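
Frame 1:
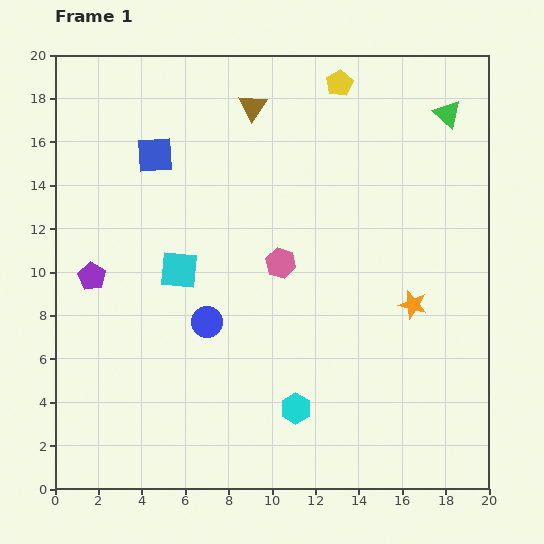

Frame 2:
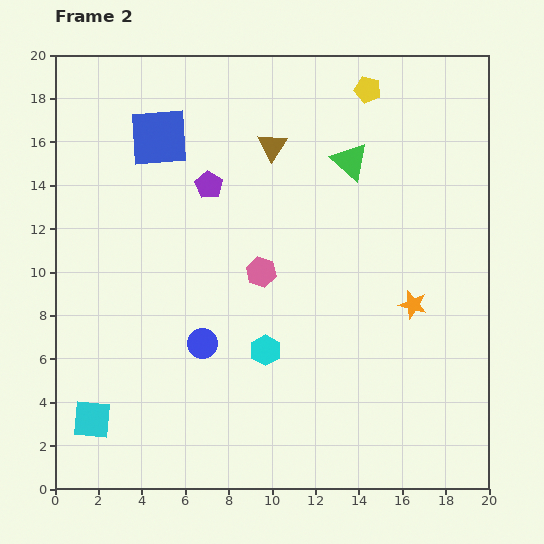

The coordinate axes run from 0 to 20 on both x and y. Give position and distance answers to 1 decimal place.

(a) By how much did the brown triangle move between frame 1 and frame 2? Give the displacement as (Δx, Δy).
(0.9, -1.8)

The brown triangle was at (9.1, 17.6) in frame 1 and (10.0, 15.8) in frame 2.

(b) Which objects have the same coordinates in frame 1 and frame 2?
the orange star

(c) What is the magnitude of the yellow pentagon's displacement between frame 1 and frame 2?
1.3

The yellow pentagon moved from (13.1, 18.7) to (14.4, 18.4), a distance of √(1.3² + 0.3²) ≈ 1.3.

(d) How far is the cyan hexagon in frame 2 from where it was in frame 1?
3.0

The cyan hexagon moved from (11.1, 3.7) to (9.7, 6.4), a distance of √(1.4² + 2.7²) ≈ 3.0.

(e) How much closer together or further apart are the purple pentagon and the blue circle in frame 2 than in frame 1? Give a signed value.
+1.6

Distance in frame 1: 5.7. Distance in frame 2: 7.3.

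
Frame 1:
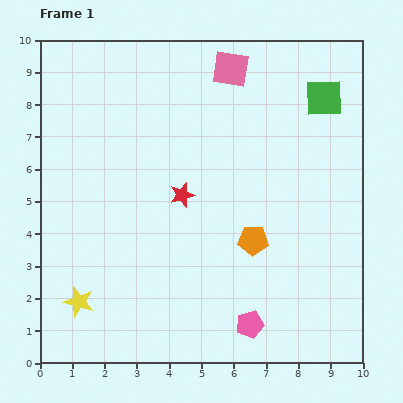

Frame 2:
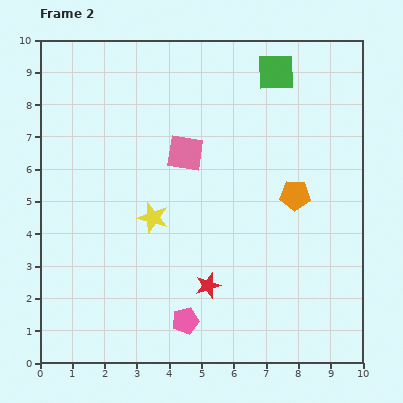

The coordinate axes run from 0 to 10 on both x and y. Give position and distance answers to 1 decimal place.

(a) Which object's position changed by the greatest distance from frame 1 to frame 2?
the yellow star

(moved 3.5; next 3.0)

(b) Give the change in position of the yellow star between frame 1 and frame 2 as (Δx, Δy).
(2.3, 2.6)

The yellow star was at (1.2, 1.9) in frame 1 and (3.5, 4.5) in frame 2.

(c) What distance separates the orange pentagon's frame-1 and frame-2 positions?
1.9

The orange pentagon moved from (6.6, 3.8) to (7.9, 5.2), a distance of √(1.3² + 1.4²) ≈ 1.9.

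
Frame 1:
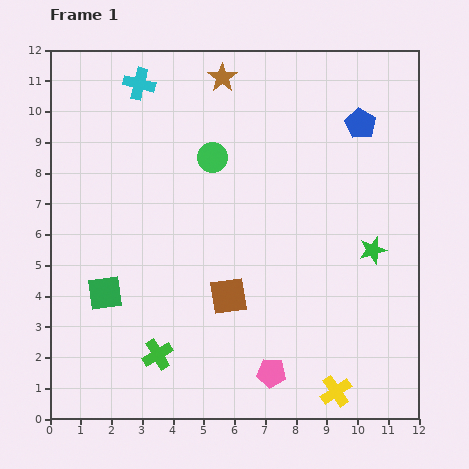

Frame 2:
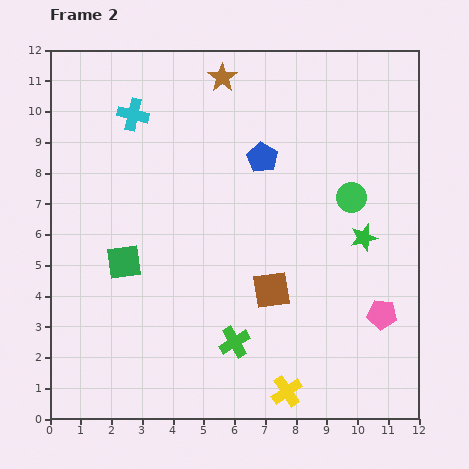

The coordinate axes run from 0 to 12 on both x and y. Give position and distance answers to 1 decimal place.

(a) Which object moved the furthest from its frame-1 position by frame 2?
the green circle

(moved 4.7; next 4.1)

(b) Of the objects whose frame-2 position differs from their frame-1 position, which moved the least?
the green star

(moved 0.5)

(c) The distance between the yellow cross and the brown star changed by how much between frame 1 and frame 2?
-0.5

Distance in frame 1: 10.9. Distance in frame 2: 10.4.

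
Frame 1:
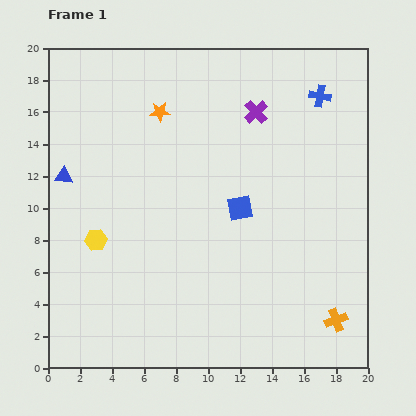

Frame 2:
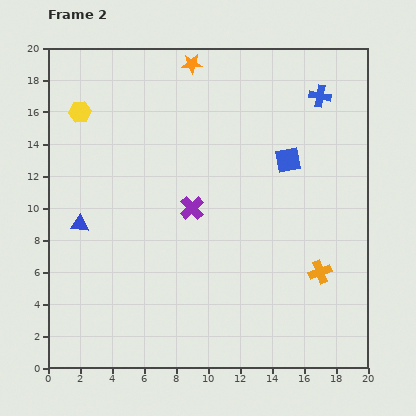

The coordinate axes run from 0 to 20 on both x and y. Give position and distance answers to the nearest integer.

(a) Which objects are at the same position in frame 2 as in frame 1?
the blue cross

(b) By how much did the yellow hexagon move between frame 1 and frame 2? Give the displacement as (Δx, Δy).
(-1, 8)

The yellow hexagon was at (3, 8) in frame 1 and (2, 16) in frame 2.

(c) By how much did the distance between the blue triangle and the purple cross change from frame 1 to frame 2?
-6

Distance in frame 1: 13. Distance in frame 2: 7.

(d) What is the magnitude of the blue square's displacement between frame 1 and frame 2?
4

The blue square moved from (12, 10) to (15, 13), a distance of √(3² + 3²) ≈ 4.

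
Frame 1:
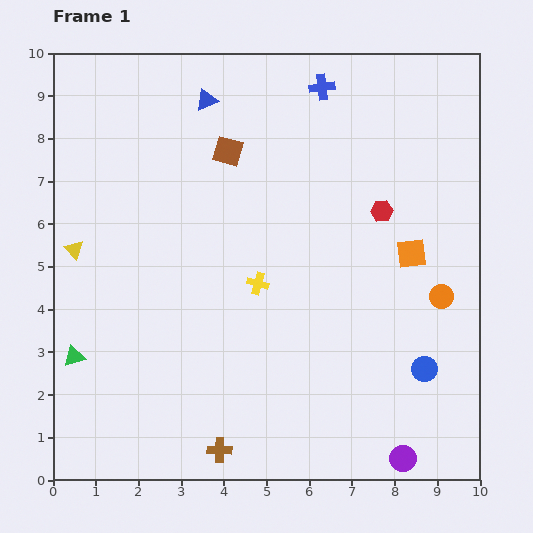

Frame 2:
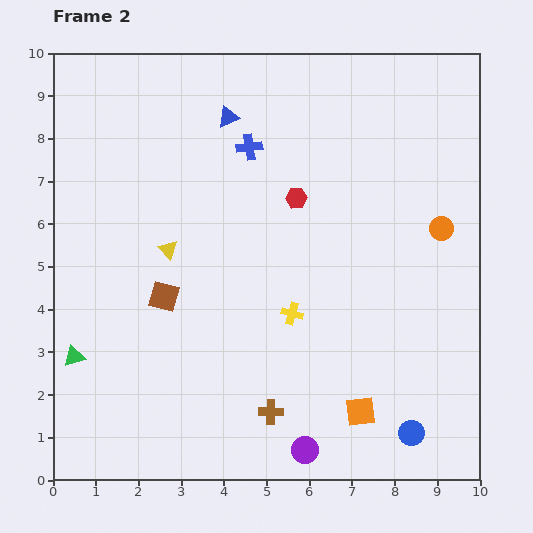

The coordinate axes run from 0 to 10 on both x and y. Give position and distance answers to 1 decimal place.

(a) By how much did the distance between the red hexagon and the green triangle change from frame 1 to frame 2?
-1.6

Distance in frame 1: 8.0. Distance in frame 2: 6.4.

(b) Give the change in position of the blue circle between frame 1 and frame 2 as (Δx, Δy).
(-0.3, -1.5)

The blue circle was at (8.7, 2.6) in frame 1 and (8.4, 1.1) in frame 2.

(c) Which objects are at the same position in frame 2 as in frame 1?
the green triangle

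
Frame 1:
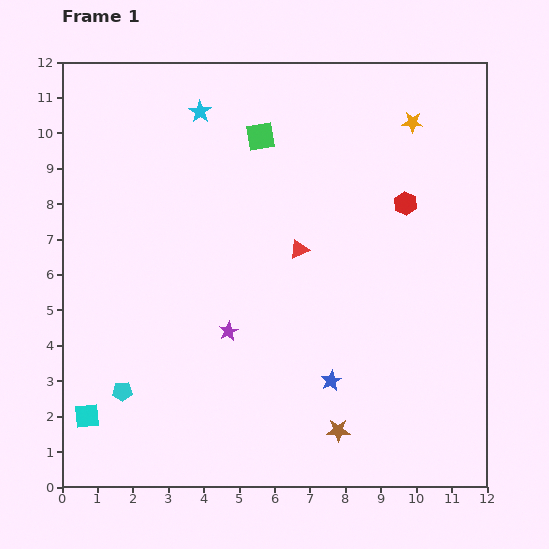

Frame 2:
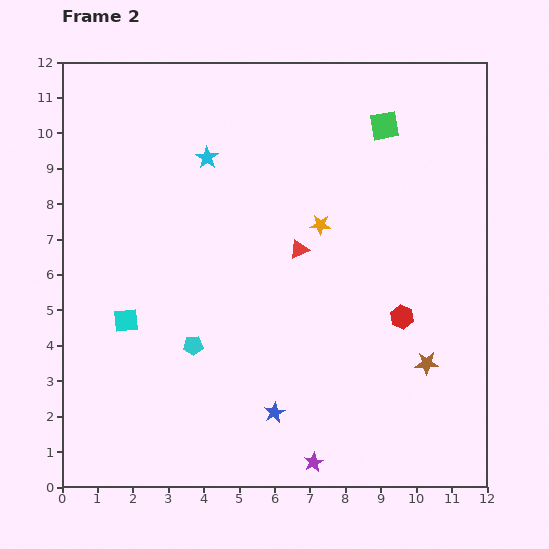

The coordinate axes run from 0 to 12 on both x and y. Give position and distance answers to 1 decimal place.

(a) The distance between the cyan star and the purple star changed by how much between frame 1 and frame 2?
+2.8

Distance in frame 1: 6.3. Distance in frame 2: 9.1.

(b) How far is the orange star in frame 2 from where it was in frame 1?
3.9

The orange star moved from (9.9, 10.3) to (7.3, 7.4), a distance of √(2.6² + 2.9²) ≈ 3.9.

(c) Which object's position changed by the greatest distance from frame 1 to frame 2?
the purple star

(moved 4.4; next 3.9)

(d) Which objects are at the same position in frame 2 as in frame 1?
the red triangle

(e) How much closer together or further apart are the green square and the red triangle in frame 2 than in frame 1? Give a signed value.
+0.8

Distance in frame 1: 3.4. Distance in frame 2: 4.2.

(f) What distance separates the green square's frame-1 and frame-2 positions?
3.5

The green square moved from (5.6, 9.9) to (9.1, 10.2), a distance of √(3.5² + 0.3²) ≈ 3.5.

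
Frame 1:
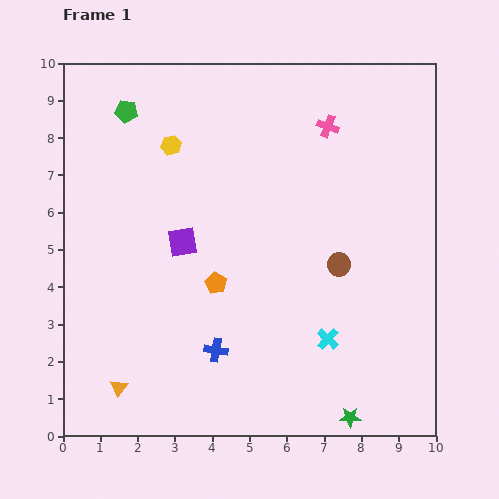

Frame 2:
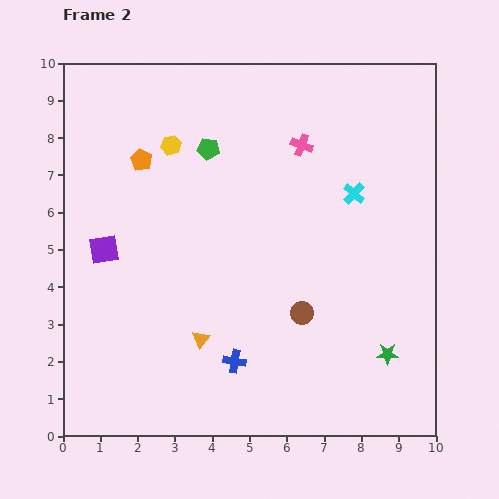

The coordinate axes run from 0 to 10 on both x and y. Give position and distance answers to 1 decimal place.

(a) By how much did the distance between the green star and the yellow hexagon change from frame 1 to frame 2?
-0.6

Distance in frame 1: 8.7. Distance in frame 2: 8.1.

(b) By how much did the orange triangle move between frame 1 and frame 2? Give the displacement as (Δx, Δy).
(2.2, 1.3)

The orange triangle was at (1.5, 1.3) in frame 1 and (3.7, 2.6) in frame 2.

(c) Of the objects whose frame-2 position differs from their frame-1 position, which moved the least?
the blue cross

(moved 0.6)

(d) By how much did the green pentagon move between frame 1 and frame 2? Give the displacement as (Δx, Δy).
(2.2, -1.0)

The green pentagon was at (1.7, 8.7) in frame 1 and (3.9, 7.7) in frame 2.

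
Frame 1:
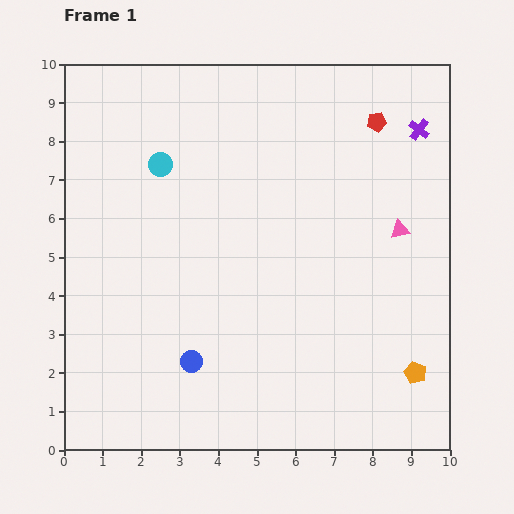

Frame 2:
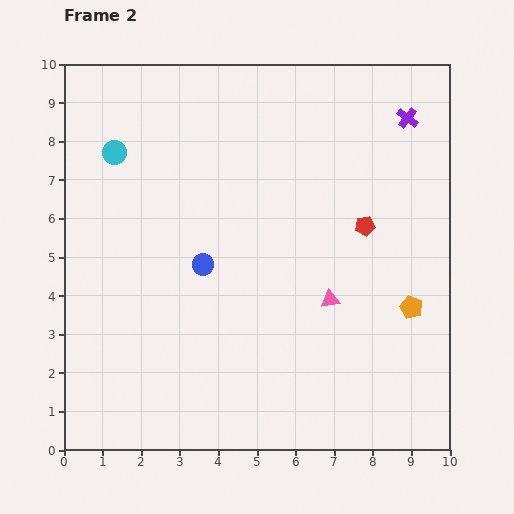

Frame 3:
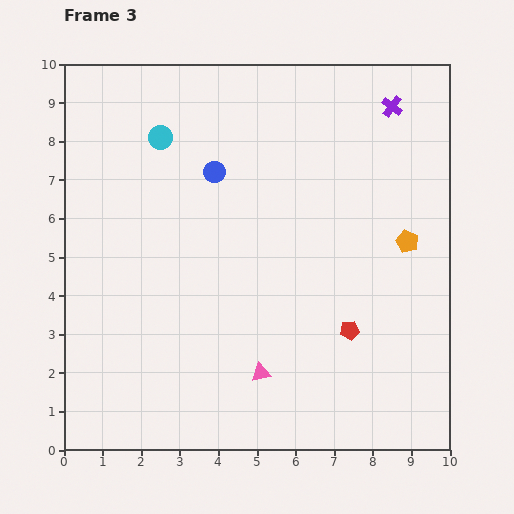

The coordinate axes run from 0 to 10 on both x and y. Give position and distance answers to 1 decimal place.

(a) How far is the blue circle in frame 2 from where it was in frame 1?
2.5

The blue circle moved from (3.3, 2.3) to (3.6, 4.8), a distance of √(0.3² + 2.5²) ≈ 2.5.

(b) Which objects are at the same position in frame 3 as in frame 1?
none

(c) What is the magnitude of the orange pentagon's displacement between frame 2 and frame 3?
1.7

The orange pentagon moved from (9.0, 3.7) to (8.9, 5.4), a distance of √(0.1² + 1.7²) ≈ 1.7.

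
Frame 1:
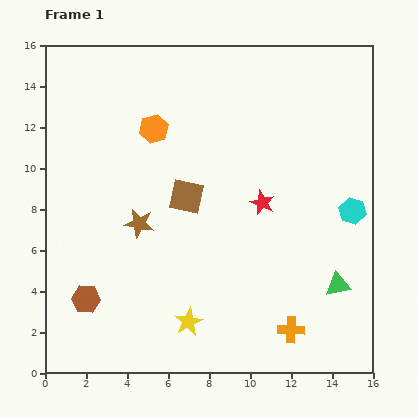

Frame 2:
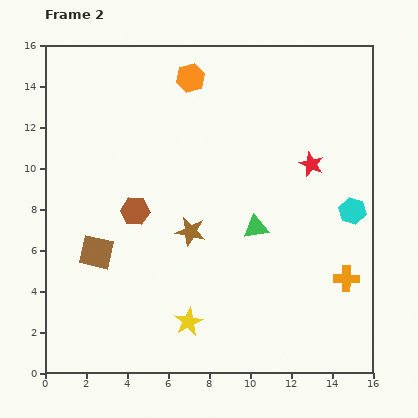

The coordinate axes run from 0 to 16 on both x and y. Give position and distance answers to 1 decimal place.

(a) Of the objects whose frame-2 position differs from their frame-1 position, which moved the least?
the brown star

(moved 2.5)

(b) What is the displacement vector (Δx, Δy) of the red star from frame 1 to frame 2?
(2.4, 1.9)

The red star was at (10.6, 8.3) in frame 1 and (13.0, 10.2) in frame 2.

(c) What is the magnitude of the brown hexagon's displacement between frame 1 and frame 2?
4.9

The brown hexagon moved from (2.0, 3.6) to (4.4, 7.9), a distance of √(2.4² + 4.3²) ≈ 4.9.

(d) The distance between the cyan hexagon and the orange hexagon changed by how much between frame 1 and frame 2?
-0.3

Distance in frame 1: 10.5. Distance in frame 2: 10.2.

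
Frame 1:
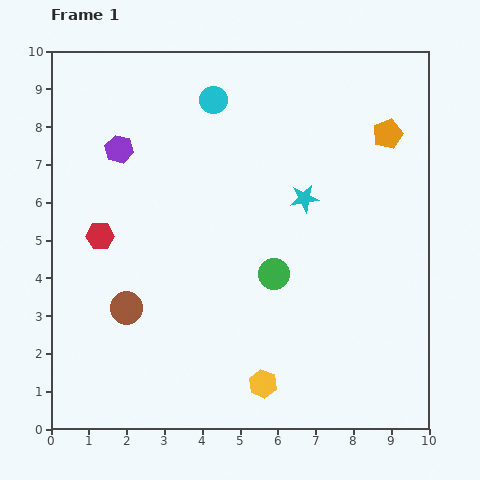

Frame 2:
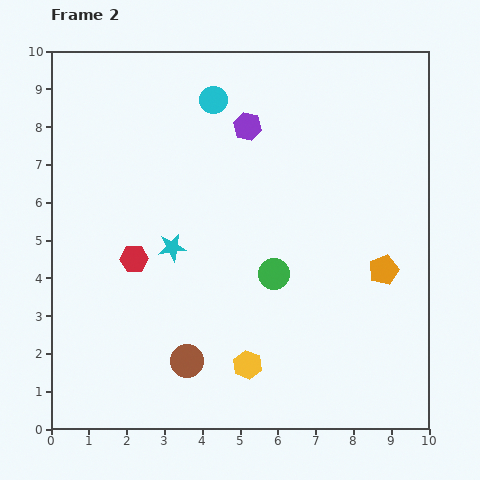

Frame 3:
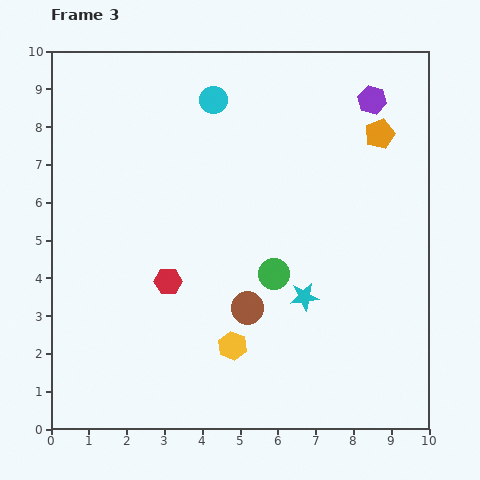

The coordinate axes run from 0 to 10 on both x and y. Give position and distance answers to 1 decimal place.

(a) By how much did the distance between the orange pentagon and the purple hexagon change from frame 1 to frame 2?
-1.9

Distance in frame 1: 7.1. Distance in frame 2: 5.2.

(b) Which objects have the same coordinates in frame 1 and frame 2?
the cyan circle, the green circle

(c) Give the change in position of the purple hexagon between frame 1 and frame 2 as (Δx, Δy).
(3.4, 0.6)

The purple hexagon was at (1.8, 7.4) in frame 1 and (5.2, 8.0) in frame 2.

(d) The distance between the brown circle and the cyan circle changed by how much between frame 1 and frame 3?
-0.4

Distance in frame 1: 6.0. Distance in frame 3: 5.6.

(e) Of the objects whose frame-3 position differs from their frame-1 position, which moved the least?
the orange pentagon

(moved 0.2)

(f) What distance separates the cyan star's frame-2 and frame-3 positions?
3.7

The cyan star moved from (3.2, 4.8) to (6.7, 3.5), a distance of √(3.5² + 1.3²) ≈ 3.7.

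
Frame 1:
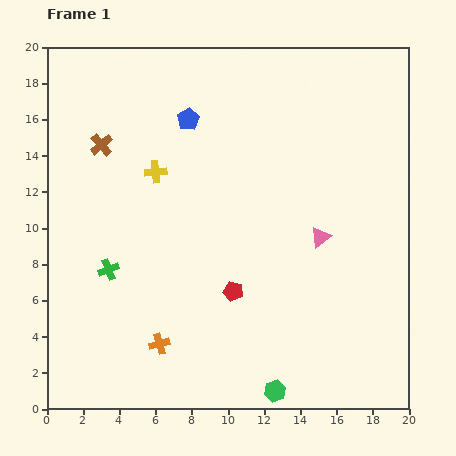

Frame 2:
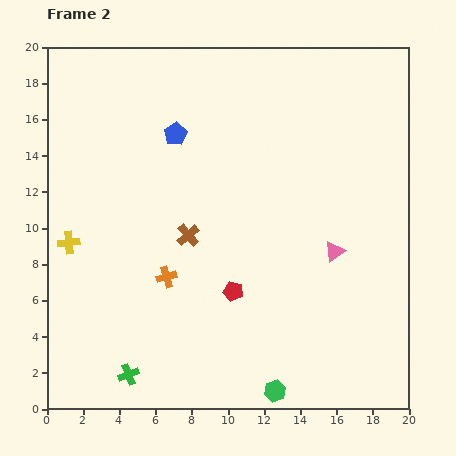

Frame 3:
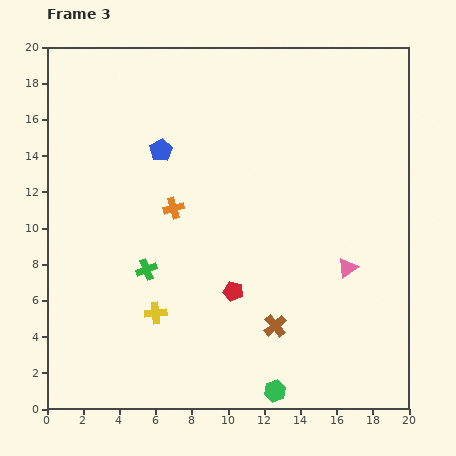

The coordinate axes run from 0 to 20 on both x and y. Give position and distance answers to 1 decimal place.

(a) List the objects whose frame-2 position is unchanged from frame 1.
the green hexagon, the red pentagon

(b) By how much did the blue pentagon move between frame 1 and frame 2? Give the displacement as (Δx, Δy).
(-0.7, -0.8)

The blue pentagon was at (7.8, 16.0) in frame 1 and (7.1, 15.2) in frame 2.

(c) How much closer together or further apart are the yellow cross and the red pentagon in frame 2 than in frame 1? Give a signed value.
+1.6

Distance in frame 1: 7.9. Distance in frame 2: 9.5.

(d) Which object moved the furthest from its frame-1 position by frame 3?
the brown cross

(moved 13.9; next 7.8)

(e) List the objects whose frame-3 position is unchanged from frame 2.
the green hexagon, the red pentagon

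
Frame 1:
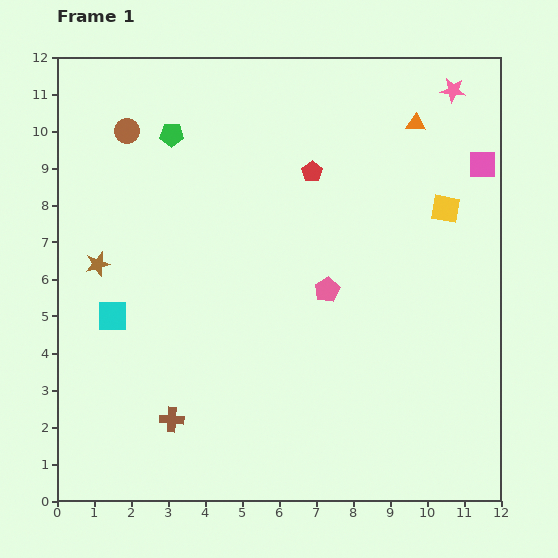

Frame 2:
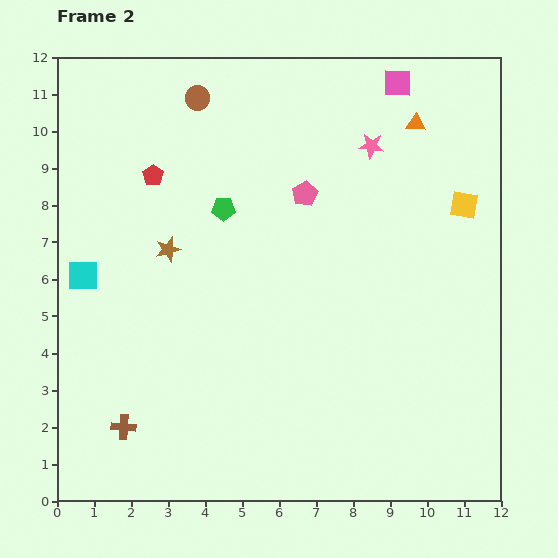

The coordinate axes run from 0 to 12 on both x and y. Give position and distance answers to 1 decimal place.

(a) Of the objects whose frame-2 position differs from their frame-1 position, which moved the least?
the yellow square

(moved 0.5)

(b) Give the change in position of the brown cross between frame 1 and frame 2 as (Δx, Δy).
(-1.3, -0.2)

The brown cross was at (3.1, 2.2) in frame 1 and (1.8, 2.0) in frame 2.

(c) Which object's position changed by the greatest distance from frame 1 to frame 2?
the red pentagon

(moved 4.3; next 3.2)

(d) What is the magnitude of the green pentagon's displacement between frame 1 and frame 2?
2.4

The green pentagon moved from (3.1, 9.9) to (4.5, 7.9), a distance of √(1.4² + 2.0²) ≈ 2.4.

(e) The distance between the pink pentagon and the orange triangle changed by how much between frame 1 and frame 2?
-1.5

Distance in frame 1: 5.1. Distance in frame 2: 3.6.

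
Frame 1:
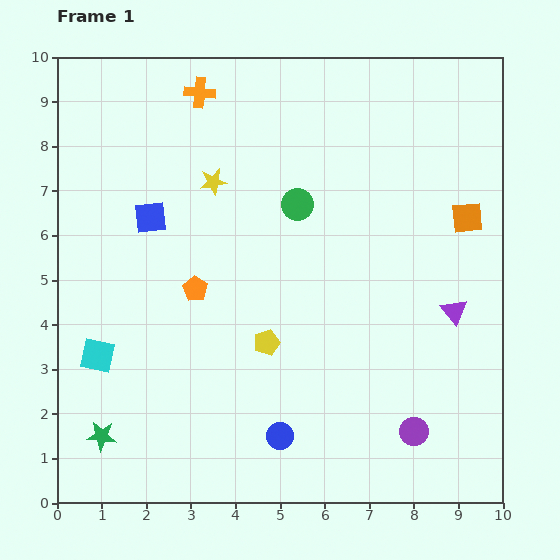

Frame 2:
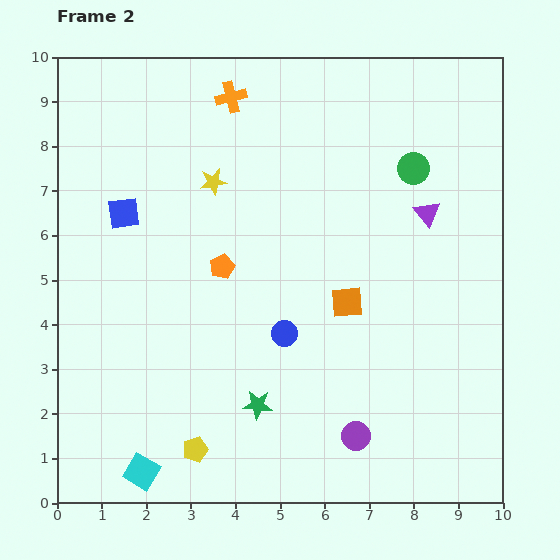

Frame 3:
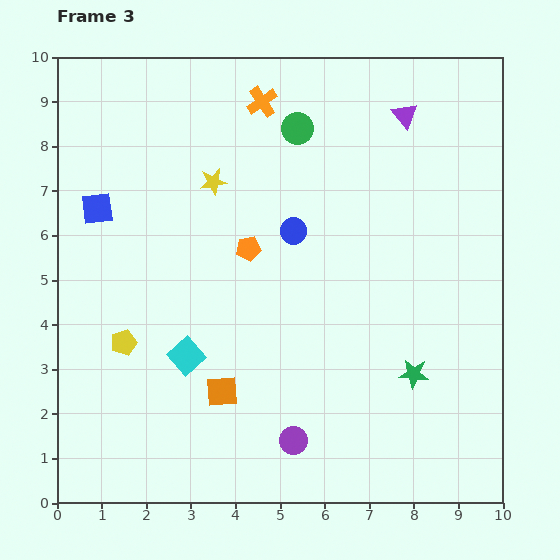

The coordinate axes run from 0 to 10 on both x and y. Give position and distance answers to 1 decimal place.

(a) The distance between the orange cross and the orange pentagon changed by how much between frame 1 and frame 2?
-0.6

Distance in frame 1: 4.4. Distance in frame 2: 3.8.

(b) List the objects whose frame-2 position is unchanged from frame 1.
the yellow star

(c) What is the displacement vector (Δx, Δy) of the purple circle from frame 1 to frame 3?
(-2.7, -0.2)

The purple circle was at (8.0, 1.6) in frame 1 and (5.3, 1.4) in frame 3.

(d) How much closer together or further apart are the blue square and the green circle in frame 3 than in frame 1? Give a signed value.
+1.5

Distance in frame 1: 3.3. Distance in frame 3: 4.8.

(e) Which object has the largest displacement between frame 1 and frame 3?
the green star

(moved 7.1; next 6.7)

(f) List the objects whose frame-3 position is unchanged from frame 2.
the yellow star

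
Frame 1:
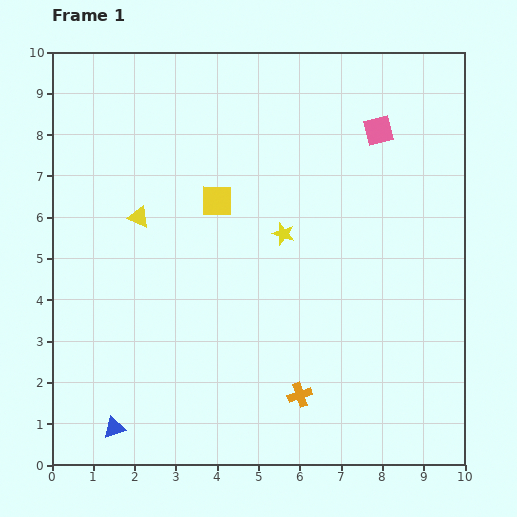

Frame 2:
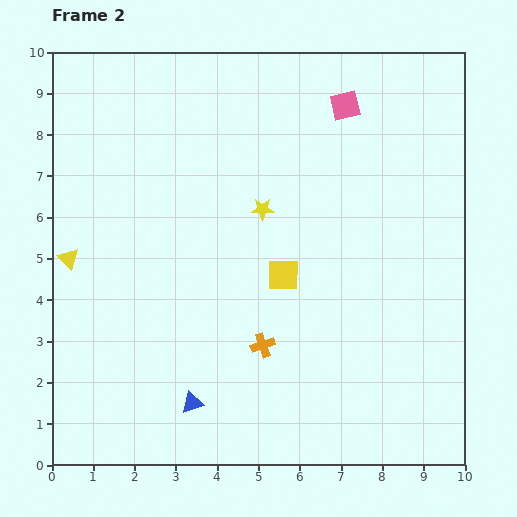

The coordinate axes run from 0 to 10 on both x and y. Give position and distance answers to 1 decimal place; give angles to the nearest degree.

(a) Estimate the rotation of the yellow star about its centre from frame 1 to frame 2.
17° counter-clockwise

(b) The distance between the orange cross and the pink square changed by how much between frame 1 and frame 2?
-0.6

Distance in frame 1: 6.7. Distance in frame 2: 6.1.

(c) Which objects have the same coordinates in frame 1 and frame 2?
none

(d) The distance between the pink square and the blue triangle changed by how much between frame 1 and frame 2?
-1.5

Distance in frame 1: 9.6. Distance in frame 2: 8.1.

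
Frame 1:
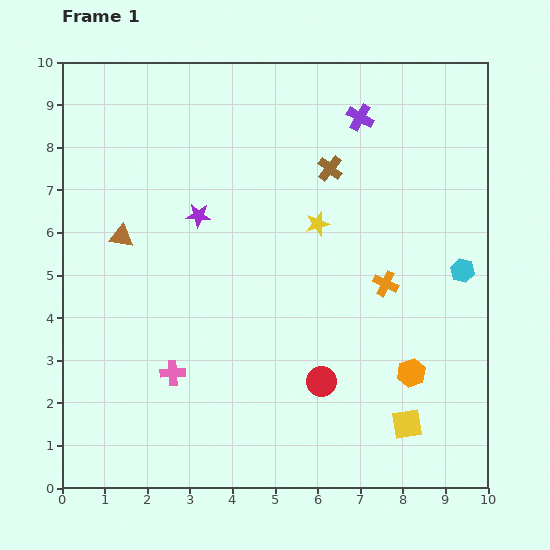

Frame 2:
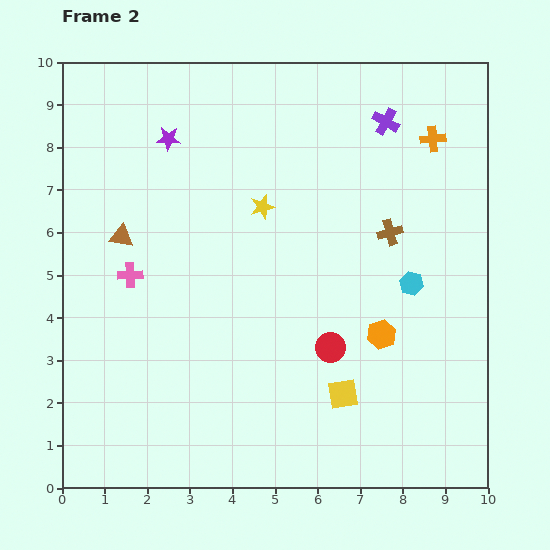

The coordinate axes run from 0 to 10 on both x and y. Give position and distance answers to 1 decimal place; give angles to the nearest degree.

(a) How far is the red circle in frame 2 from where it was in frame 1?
0.8

The red circle moved from (6.1, 2.5) to (6.3, 3.3), a distance of √(0.2² + 0.8²) ≈ 0.8.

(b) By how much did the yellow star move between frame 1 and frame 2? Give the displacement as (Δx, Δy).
(-1.3, 0.4)

The yellow star was at (6.0, 6.2) in frame 1 and (4.7, 6.6) in frame 2.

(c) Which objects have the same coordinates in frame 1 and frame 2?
the brown triangle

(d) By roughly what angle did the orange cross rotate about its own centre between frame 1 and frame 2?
31° counter-clockwise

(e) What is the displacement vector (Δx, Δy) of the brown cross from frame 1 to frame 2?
(1.4, -1.5)

The brown cross was at (6.3, 7.5) in frame 1 and (7.7, 6.0) in frame 2.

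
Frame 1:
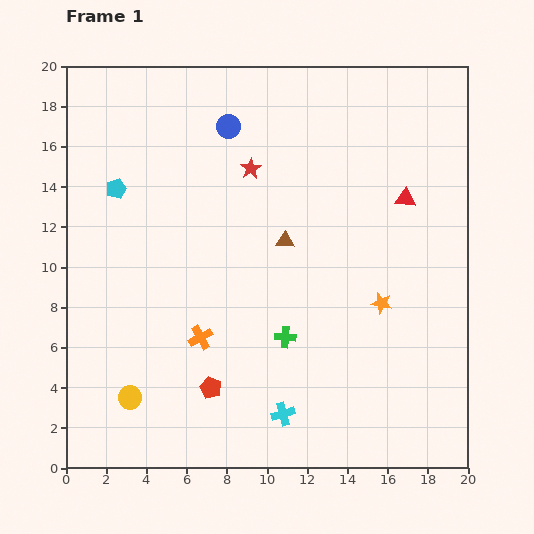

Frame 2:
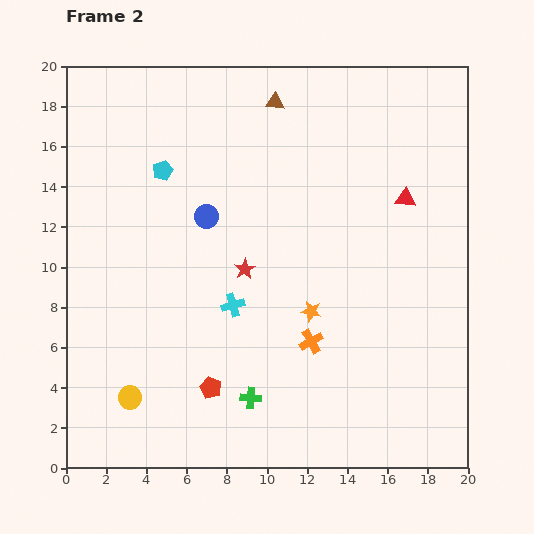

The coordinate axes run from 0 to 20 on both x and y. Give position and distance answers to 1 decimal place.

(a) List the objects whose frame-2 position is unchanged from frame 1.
the yellow circle, the red pentagon, the red triangle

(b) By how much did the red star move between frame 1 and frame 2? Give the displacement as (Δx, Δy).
(-0.3, -5.0)

The red star was at (9.2, 14.9) in frame 1 and (8.9, 9.9) in frame 2.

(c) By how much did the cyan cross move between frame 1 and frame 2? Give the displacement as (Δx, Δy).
(-2.5, 5.4)

The cyan cross was at (10.8, 2.7) in frame 1 and (8.3, 8.1) in frame 2.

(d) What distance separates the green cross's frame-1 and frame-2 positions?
3.4

The green cross moved from (10.9, 6.5) to (9.2, 3.5), a distance of √(1.7² + 3.0²) ≈ 3.4.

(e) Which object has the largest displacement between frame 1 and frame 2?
the brown triangle

(moved 6.9; next 6.0)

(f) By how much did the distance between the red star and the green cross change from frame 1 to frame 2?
-2.2

Distance in frame 1: 8.6. Distance in frame 2: 6.4.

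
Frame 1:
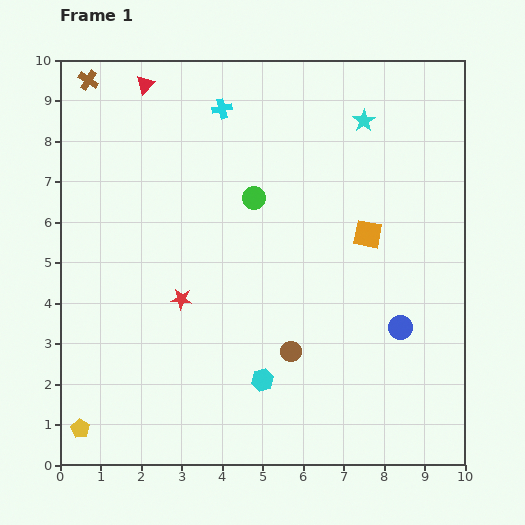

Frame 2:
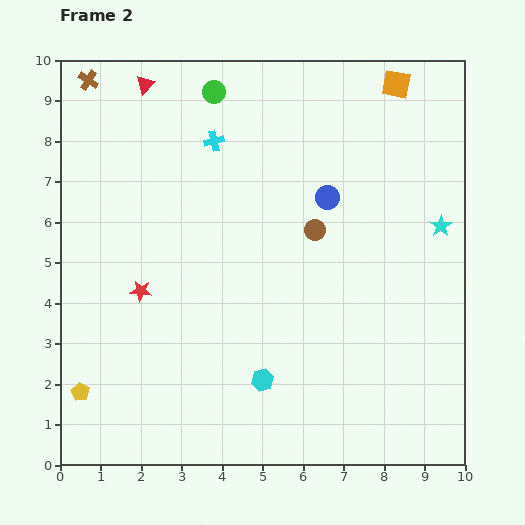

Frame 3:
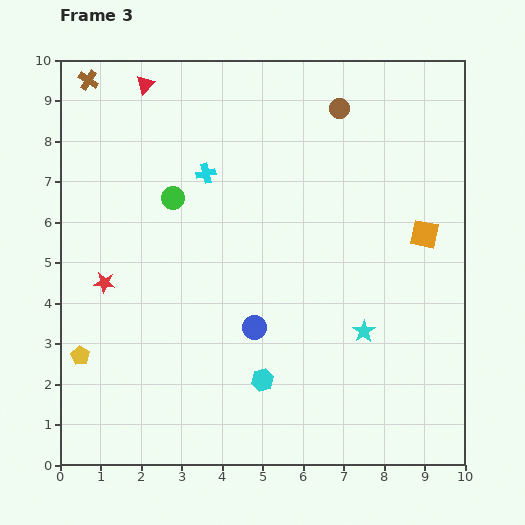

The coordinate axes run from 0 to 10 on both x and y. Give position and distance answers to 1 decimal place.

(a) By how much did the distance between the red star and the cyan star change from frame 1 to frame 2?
+1.3

Distance in frame 1: 6.3. Distance in frame 2: 7.6.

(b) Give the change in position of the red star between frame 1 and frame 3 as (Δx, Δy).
(-1.9, 0.4)

The red star was at (3.0, 4.1) in frame 1 and (1.1, 4.5) in frame 3.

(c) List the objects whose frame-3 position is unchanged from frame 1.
the brown cross, the red triangle, the cyan hexagon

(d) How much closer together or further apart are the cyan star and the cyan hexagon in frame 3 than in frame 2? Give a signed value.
-3.0

Distance in frame 2: 5.8. Distance in frame 3: 2.8.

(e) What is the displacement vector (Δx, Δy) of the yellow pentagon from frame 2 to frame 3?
(0.0, 0.9)

The yellow pentagon was at (0.5, 1.8) in frame 2 and (0.5, 2.7) in frame 3.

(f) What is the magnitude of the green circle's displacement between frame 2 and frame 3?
2.8

The green circle moved from (3.8, 9.2) to (2.8, 6.6), a distance of √(1.0² + 2.6²) ≈ 2.8.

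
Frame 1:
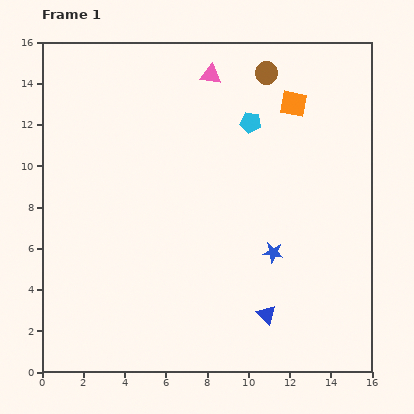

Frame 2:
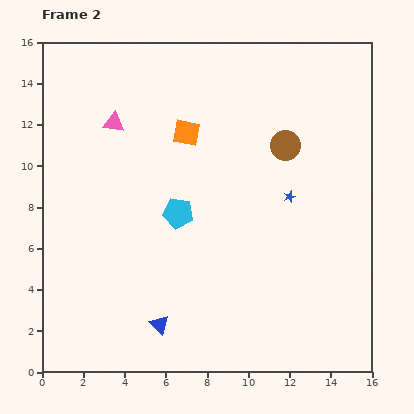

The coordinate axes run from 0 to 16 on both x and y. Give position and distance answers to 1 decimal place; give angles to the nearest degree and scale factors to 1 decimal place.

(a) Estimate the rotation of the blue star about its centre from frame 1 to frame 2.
25° counter-clockwise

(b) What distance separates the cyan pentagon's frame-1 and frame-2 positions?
5.6

The cyan pentagon moved from (10.1, 12.1) to (6.6, 7.7), a distance of √(3.5² + 4.4²) ≈ 5.6.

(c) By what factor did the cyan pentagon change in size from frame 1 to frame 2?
1.4×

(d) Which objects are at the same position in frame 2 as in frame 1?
none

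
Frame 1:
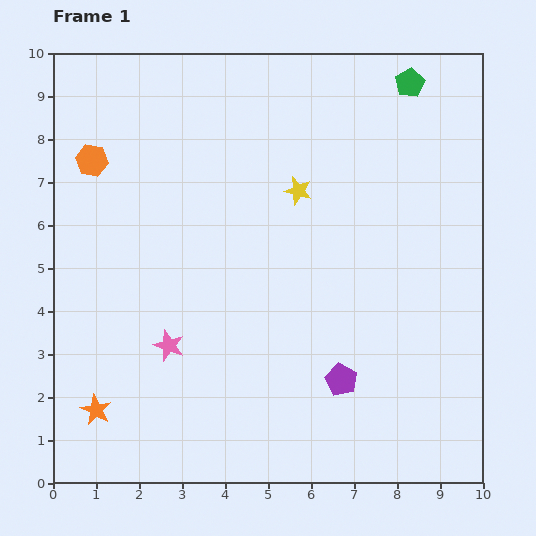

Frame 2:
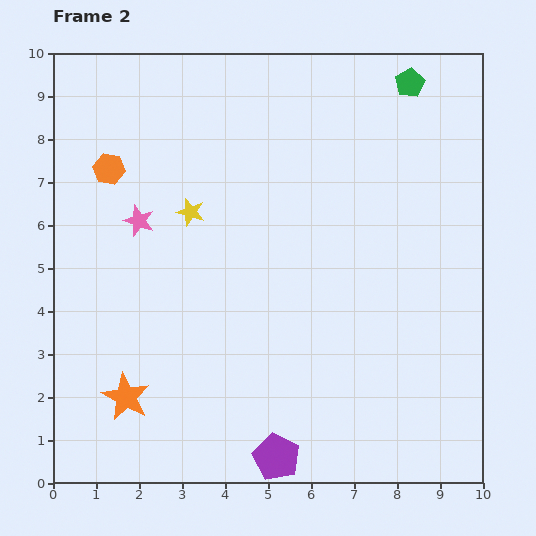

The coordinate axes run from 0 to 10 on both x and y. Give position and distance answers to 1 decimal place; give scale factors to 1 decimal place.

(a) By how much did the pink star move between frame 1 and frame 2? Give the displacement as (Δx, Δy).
(-0.7, 2.9)

The pink star was at (2.7, 3.2) in frame 1 and (2.0, 6.1) in frame 2.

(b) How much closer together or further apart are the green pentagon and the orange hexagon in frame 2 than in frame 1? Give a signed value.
-0.3

Distance in frame 1: 7.6. Distance in frame 2: 7.3.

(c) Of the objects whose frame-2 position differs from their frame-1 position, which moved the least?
the orange hexagon

(moved 0.4)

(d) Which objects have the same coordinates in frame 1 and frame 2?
the green pentagon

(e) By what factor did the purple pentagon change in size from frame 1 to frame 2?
1.5×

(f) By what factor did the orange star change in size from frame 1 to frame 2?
1.6×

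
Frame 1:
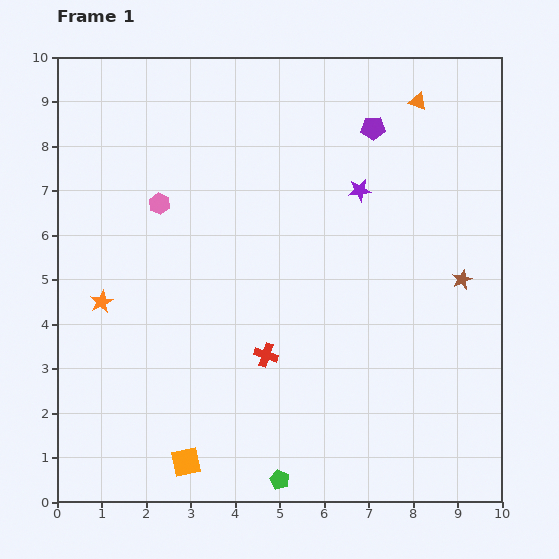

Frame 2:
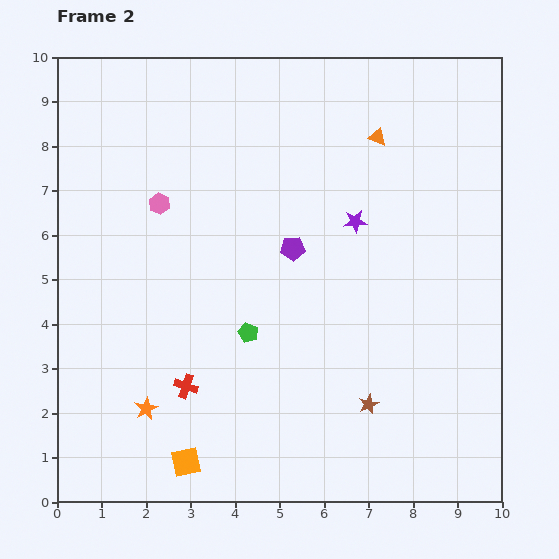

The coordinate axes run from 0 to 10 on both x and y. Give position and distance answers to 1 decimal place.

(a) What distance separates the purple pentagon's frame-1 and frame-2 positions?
3.2

The purple pentagon moved from (7.1, 8.4) to (5.3, 5.7), a distance of √(1.8² + 2.7²) ≈ 3.2.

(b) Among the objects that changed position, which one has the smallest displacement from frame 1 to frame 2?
the purple star

(moved 0.7)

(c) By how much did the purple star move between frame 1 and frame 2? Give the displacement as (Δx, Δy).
(-0.1, -0.7)

The purple star was at (6.8, 7.0) in frame 1 and (6.7, 6.3) in frame 2.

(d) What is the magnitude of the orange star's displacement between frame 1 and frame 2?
2.6

The orange star moved from (1.0, 4.5) to (2.0, 2.1), a distance of √(1.0² + 2.4²) ≈ 2.6.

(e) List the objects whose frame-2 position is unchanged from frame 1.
the orange square, the pink hexagon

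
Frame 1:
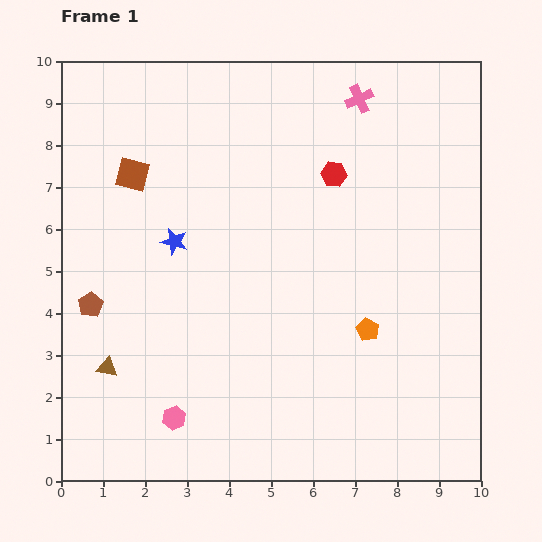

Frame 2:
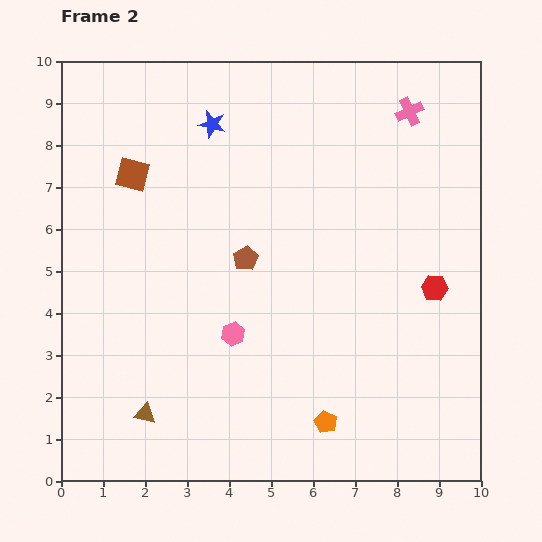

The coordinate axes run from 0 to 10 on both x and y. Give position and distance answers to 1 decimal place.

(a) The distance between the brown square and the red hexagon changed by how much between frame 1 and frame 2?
+2.9

Distance in frame 1: 4.8. Distance in frame 2: 7.7.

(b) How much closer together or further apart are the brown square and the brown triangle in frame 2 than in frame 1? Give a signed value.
+1.1

Distance in frame 1: 4.6. Distance in frame 2: 5.7.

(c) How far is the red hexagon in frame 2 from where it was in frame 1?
3.6

The red hexagon moved from (6.5, 7.3) to (8.9, 4.6), a distance of √(2.4² + 2.7²) ≈ 3.6.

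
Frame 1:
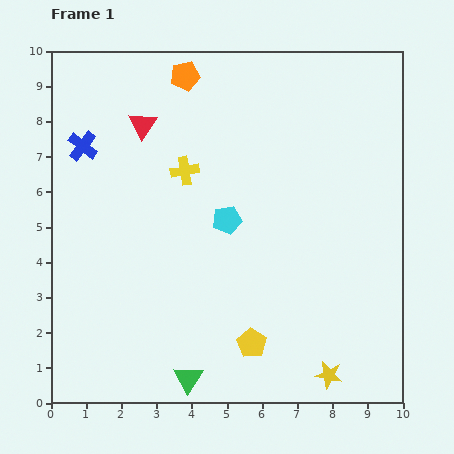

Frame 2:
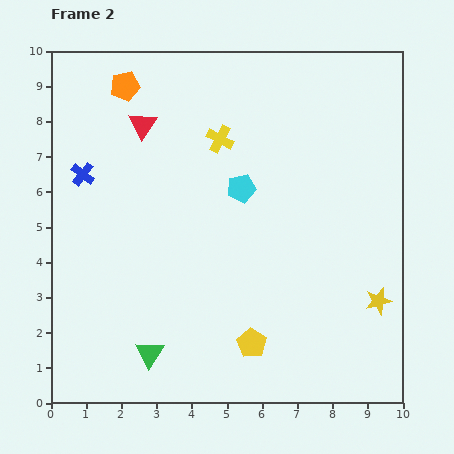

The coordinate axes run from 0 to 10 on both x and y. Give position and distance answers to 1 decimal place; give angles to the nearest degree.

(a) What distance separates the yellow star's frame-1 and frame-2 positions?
2.5

The yellow star moved from (7.9, 0.8) to (9.3, 2.9), a distance of √(1.4² + 2.1²) ≈ 2.5.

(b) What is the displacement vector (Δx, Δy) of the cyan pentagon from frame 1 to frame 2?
(0.4, 0.9)

The cyan pentagon was at (5.0, 5.2) in frame 1 and (5.4, 6.1) in frame 2.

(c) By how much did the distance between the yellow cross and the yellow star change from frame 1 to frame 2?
-0.7

Distance in frame 1: 7.1. Distance in frame 2: 6.4.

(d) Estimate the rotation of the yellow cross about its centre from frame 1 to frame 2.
37° clockwise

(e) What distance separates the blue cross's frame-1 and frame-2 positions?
0.8

The blue cross moved from (0.9, 7.3) to (0.9, 6.5), a distance of √(0.0² + 0.8²) ≈ 0.8.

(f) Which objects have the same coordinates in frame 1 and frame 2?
the yellow pentagon, the red triangle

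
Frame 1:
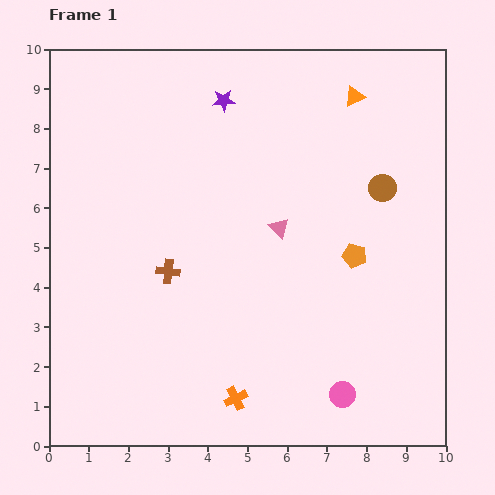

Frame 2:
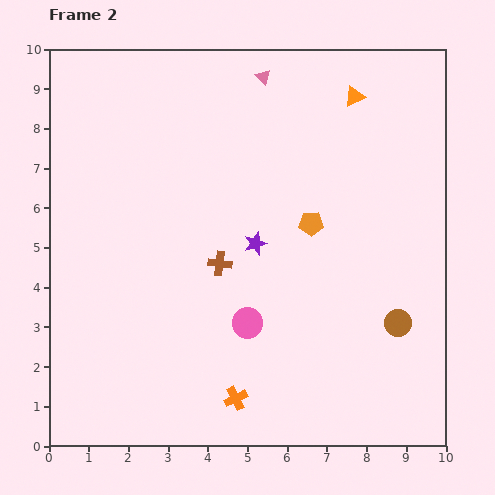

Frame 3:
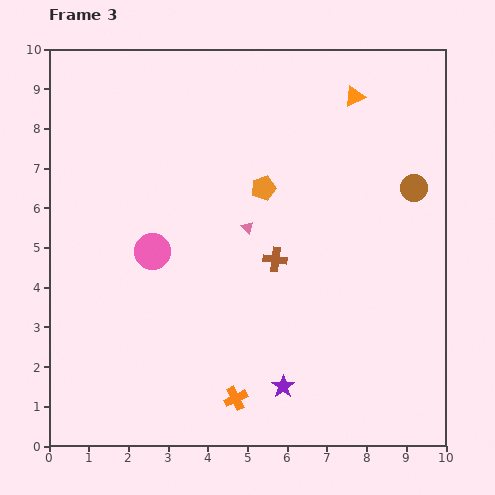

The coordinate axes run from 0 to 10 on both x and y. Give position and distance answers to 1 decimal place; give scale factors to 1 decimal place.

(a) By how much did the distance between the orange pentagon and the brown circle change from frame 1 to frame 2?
+1.5

Distance in frame 1: 1.8. Distance in frame 2: 3.3.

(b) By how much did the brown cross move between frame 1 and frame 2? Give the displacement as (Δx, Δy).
(1.3, 0.2)

The brown cross was at (3.0, 4.4) in frame 1 and (4.3, 4.6) in frame 2.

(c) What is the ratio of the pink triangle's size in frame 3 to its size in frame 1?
0.6×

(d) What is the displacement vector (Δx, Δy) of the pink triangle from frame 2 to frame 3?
(-0.4, -3.8)

The pink triangle was at (5.4, 9.3) in frame 2 and (5.0, 5.5) in frame 3.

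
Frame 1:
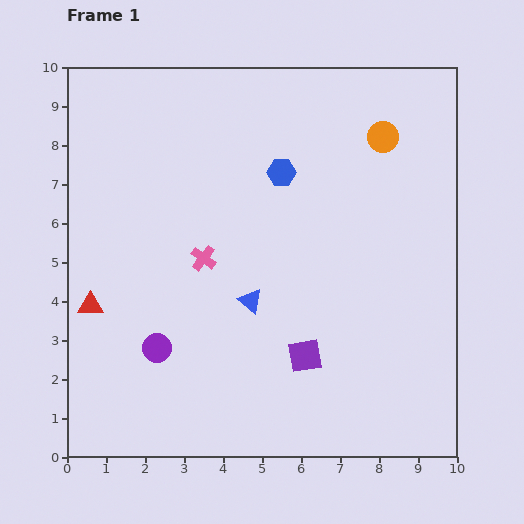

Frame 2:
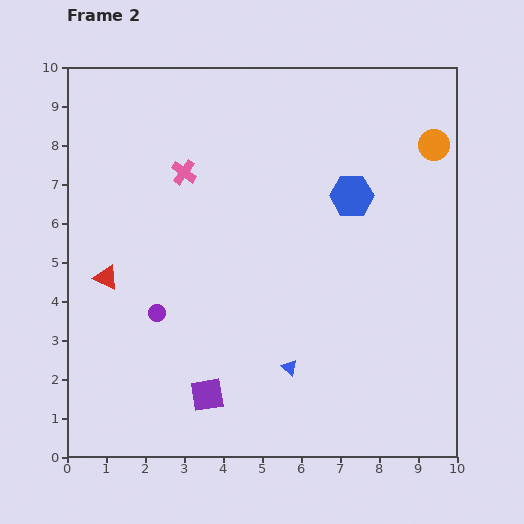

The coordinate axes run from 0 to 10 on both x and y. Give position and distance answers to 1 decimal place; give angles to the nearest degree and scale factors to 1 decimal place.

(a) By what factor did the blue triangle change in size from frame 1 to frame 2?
0.6×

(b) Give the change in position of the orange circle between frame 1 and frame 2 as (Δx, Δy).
(1.3, -0.2)

The orange circle was at (8.1, 8.2) in frame 1 and (9.4, 8.0) in frame 2.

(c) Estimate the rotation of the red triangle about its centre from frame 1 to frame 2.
26° clockwise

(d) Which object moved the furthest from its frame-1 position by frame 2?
the purple square

(moved 2.7; next 2.3)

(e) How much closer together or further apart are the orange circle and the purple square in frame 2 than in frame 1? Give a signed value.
+2.7

Distance in frame 1: 5.9. Distance in frame 2: 8.6.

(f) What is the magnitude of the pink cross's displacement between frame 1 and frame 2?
2.3

The pink cross moved from (3.5, 5.1) to (3.0, 7.3), a distance of √(0.5² + 2.2²) ≈ 2.3.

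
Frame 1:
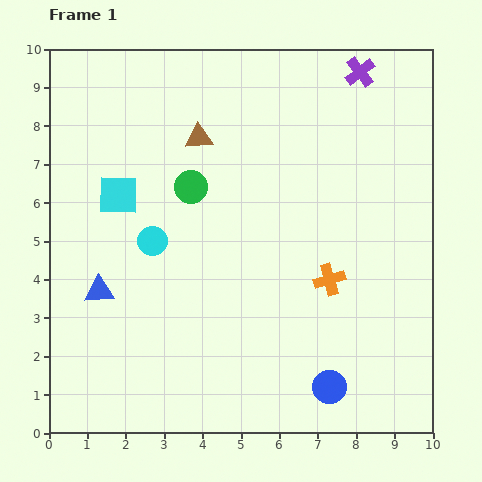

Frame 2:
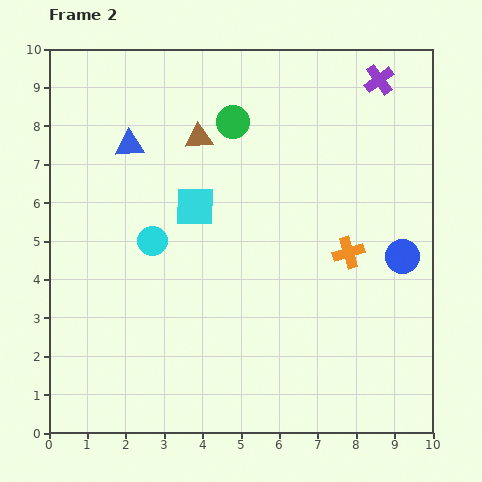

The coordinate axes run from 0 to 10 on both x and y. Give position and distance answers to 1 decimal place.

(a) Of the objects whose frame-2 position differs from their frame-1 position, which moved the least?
the purple cross

(moved 0.5)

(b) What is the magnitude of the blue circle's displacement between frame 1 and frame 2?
3.9

The blue circle moved from (7.3, 1.2) to (9.2, 4.6), a distance of √(1.9² + 3.4²) ≈ 3.9.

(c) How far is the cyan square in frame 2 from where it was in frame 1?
2.0

The cyan square moved from (1.8, 6.2) to (3.8, 5.9), a distance of √(2.0² + 0.3²) ≈ 2.0.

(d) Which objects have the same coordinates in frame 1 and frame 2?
the cyan circle, the brown triangle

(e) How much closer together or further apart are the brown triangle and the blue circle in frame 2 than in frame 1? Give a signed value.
-1.2

Distance in frame 1: 7.3. Distance in frame 2: 6.1.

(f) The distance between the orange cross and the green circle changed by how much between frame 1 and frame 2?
+0.2

Distance in frame 1: 4.3. Distance in frame 2: 4.5.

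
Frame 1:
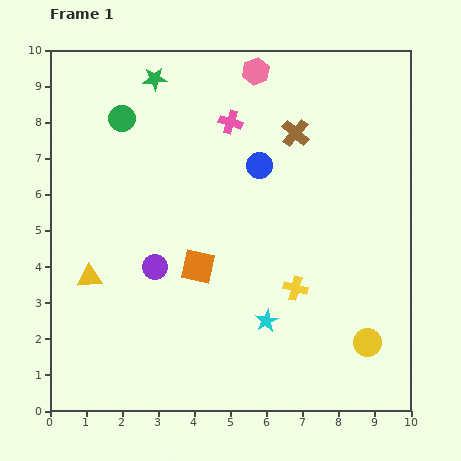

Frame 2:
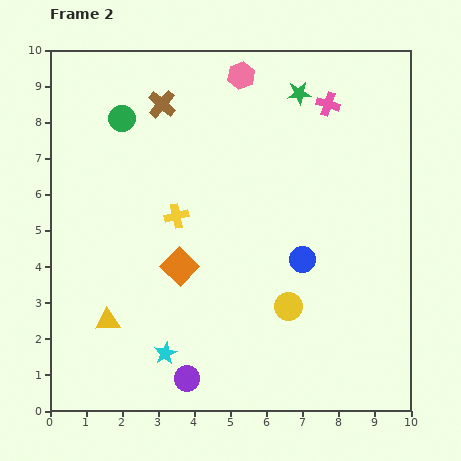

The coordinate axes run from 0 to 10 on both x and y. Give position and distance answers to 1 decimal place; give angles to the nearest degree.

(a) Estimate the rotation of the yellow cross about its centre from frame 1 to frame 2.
27° counter-clockwise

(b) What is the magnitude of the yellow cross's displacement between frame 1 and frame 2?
3.9

The yellow cross moved from (6.8, 3.4) to (3.5, 5.4), a distance of √(3.3² + 2.0²) ≈ 3.9.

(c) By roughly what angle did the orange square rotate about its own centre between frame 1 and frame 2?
32° clockwise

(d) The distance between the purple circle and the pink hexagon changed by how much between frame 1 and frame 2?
+2.4

Distance in frame 1: 6.1. Distance in frame 2: 8.5.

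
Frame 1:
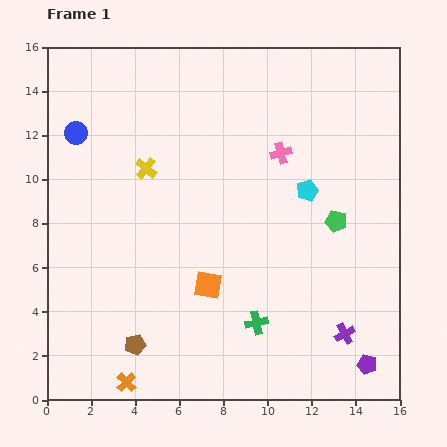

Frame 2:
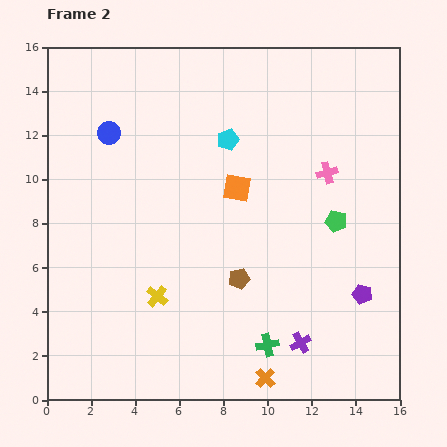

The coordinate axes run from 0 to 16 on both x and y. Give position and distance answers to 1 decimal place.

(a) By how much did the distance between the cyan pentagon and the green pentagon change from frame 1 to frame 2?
+4.2

Distance in frame 1: 1.9. Distance in frame 2: 6.1.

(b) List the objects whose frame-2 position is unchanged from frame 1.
the green pentagon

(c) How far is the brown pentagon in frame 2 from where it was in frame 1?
5.6

The brown pentagon moved from (4.0, 2.5) to (8.7, 5.5), a distance of √(4.7² + 3.0²) ≈ 5.6.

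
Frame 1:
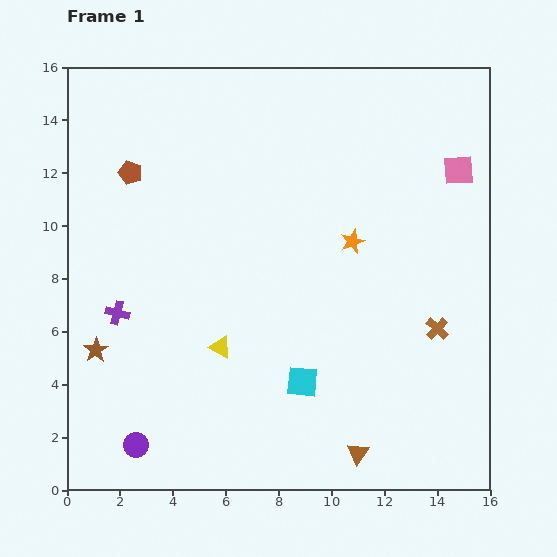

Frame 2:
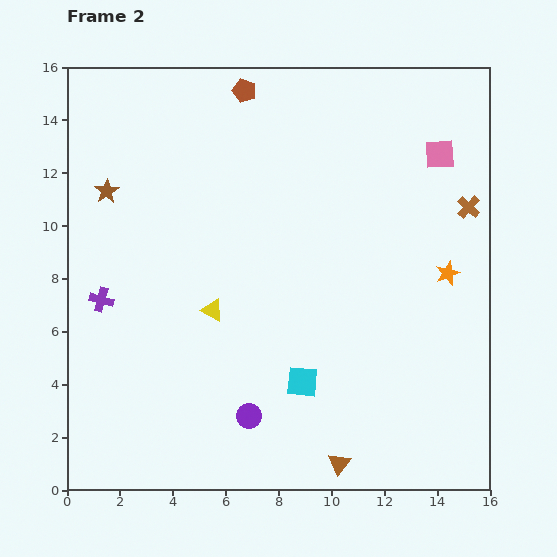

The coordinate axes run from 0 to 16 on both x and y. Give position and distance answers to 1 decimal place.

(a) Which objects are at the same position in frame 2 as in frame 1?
the cyan square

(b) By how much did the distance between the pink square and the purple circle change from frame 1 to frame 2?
-3.8

Distance in frame 1: 16.0. Distance in frame 2: 12.2.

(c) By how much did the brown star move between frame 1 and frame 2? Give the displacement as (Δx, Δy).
(0.4, 6.0)

The brown star was at (1.1, 5.3) in frame 1 and (1.5, 11.3) in frame 2.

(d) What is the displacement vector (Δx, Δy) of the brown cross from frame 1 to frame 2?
(1.2, 4.6)

The brown cross was at (14.0, 6.1) in frame 1 and (15.2, 10.7) in frame 2.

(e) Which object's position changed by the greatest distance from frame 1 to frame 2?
the brown star

(moved 6.0; next 5.3)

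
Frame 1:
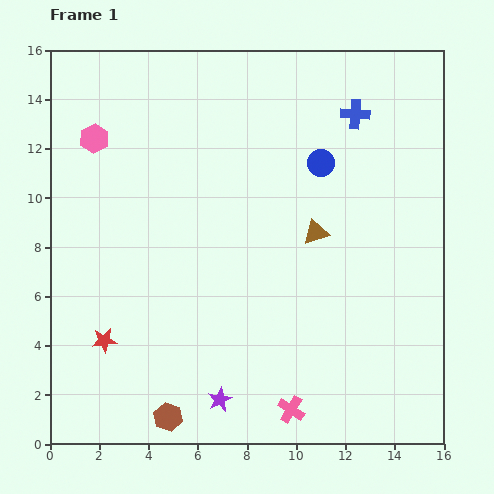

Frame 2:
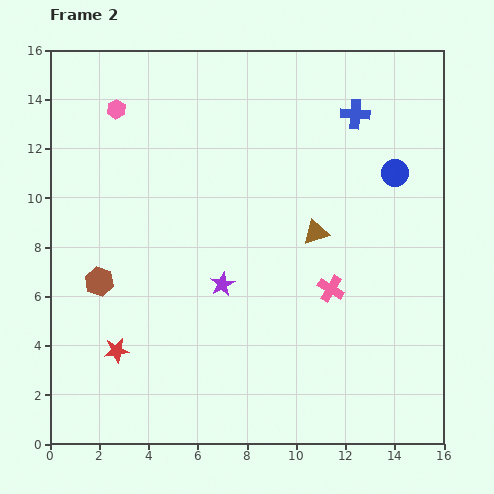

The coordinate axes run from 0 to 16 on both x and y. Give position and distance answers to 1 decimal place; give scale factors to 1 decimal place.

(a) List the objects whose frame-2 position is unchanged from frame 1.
the brown triangle, the blue cross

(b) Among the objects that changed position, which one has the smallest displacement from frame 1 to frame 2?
the red star

(moved 0.6)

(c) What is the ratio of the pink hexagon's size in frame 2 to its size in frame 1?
0.7×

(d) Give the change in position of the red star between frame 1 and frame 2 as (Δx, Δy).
(0.5, -0.4)

The red star was at (2.2, 4.2) in frame 1 and (2.7, 3.8) in frame 2.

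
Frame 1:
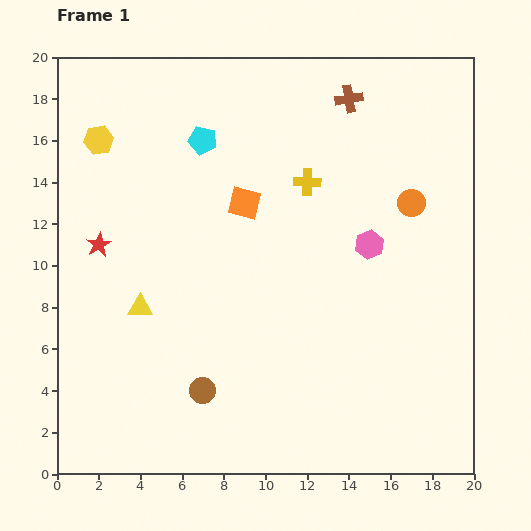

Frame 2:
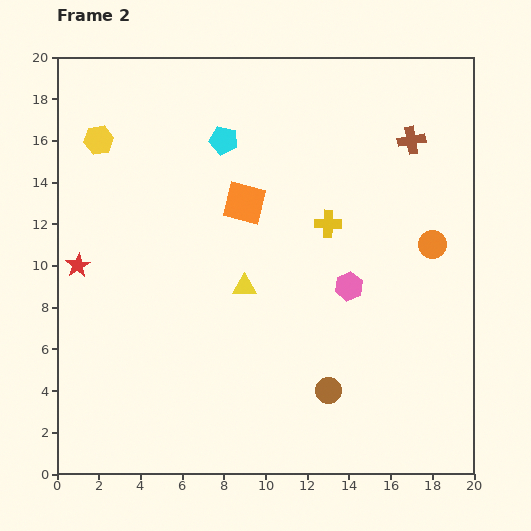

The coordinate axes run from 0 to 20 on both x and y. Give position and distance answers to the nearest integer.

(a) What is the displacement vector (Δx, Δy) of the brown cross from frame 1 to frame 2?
(3, -2)

The brown cross was at (14, 18) in frame 1 and (17, 16) in frame 2.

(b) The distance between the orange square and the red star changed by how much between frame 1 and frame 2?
+2

Distance in frame 1: 7. Distance in frame 2: 9.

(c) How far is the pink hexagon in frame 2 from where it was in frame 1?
2

The pink hexagon moved from (15, 11) to (14, 9), a distance of √(1² + 2²) ≈ 2.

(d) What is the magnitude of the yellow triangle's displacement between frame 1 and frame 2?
5

The yellow triangle moved from (4, 8) to (9, 9), a distance of √(5² + 1²) ≈ 5.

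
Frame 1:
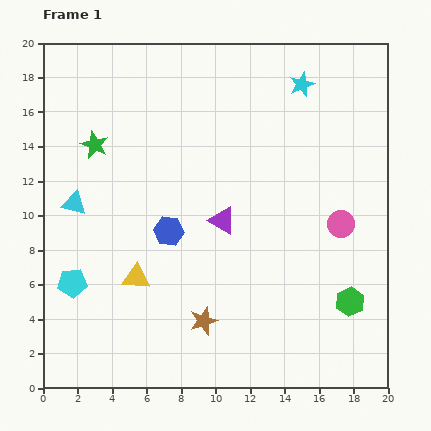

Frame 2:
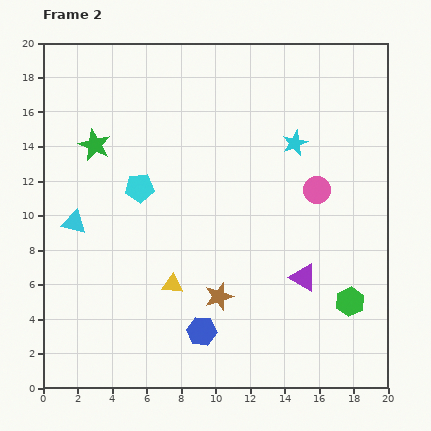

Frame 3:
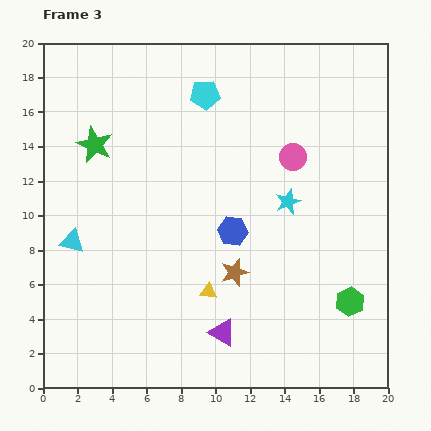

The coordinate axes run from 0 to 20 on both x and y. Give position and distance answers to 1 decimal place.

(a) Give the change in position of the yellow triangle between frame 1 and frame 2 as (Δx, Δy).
(2.1, -0.4)

The yellow triangle was at (5.4, 6.4) in frame 1 and (7.5, 6.0) in frame 2.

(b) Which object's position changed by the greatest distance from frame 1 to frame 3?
the cyan pentagon

(moved 13.3; next 6.8)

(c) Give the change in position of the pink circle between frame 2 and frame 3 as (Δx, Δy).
(-1.4, 1.9)

The pink circle was at (15.9, 11.5) in frame 2 and (14.5, 13.4) in frame 3.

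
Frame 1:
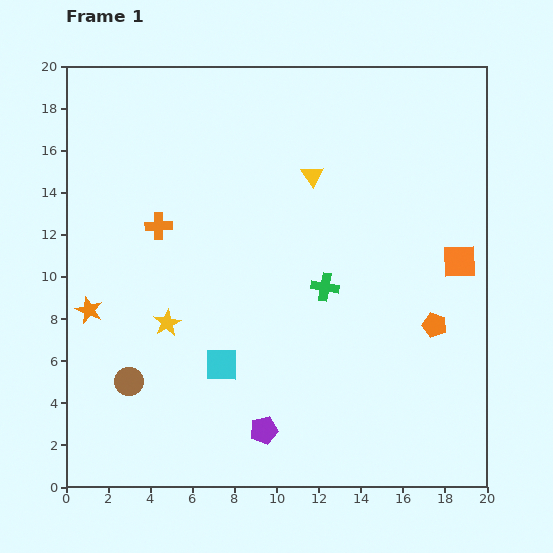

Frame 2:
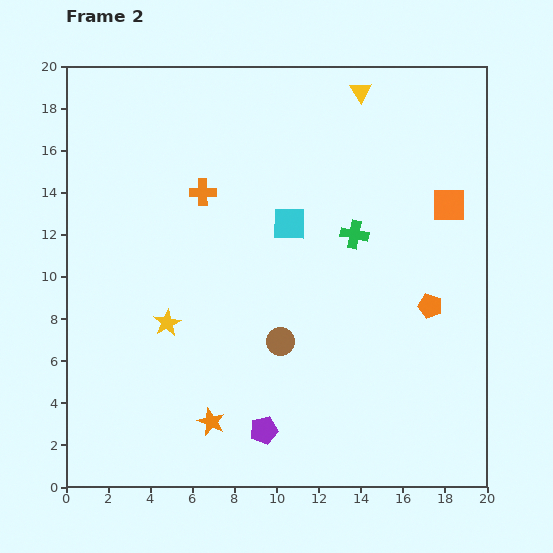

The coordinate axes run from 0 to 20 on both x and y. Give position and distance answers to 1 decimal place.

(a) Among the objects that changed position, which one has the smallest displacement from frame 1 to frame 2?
the orange pentagon

(moved 0.9)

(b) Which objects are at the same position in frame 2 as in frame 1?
the purple pentagon, the yellow star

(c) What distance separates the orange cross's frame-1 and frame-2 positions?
2.6

The orange cross moved from (4.4, 12.4) to (6.5, 14.0), a distance of √(2.1² + 1.6²) ≈ 2.6.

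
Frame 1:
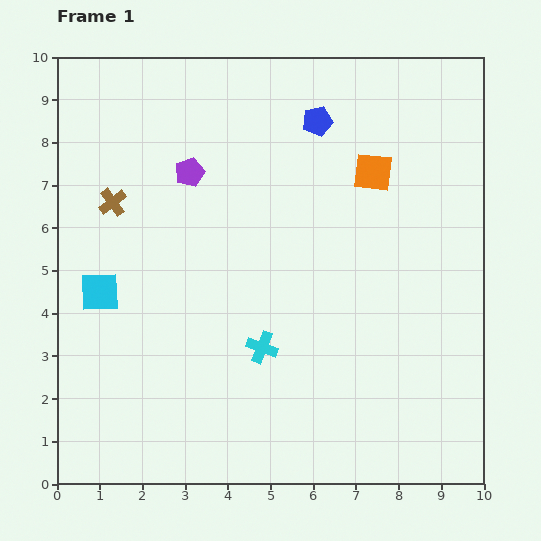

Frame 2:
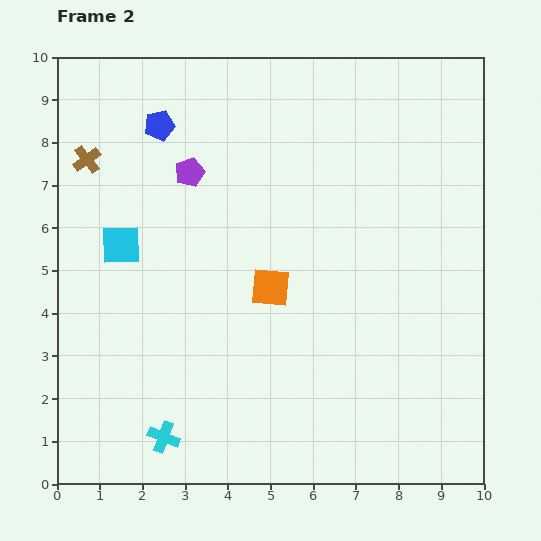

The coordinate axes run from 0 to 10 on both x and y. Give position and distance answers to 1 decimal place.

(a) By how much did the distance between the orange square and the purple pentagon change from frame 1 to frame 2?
-1.0

Distance in frame 1: 4.3. Distance in frame 2: 3.3.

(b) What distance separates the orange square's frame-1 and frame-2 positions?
3.6

The orange square moved from (7.4, 7.3) to (5.0, 4.6), a distance of √(2.4² + 2.7²) ≈ 3.6.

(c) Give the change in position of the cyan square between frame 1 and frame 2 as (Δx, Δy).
(0.5, 1.1)

The cyan square was at (1.0, 4.5) in frame 1 and (1.5, 5.6) in frame 2.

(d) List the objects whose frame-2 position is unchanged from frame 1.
the purple pentagon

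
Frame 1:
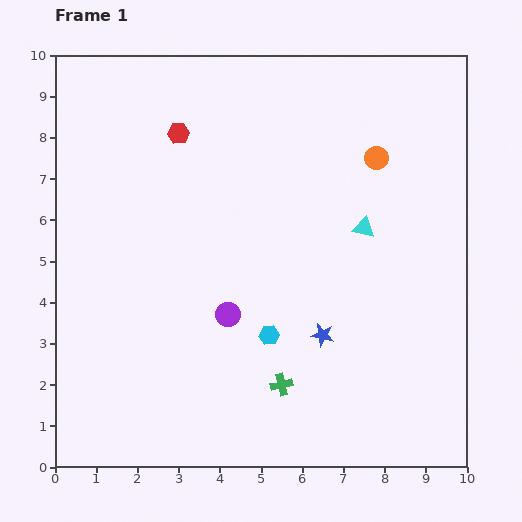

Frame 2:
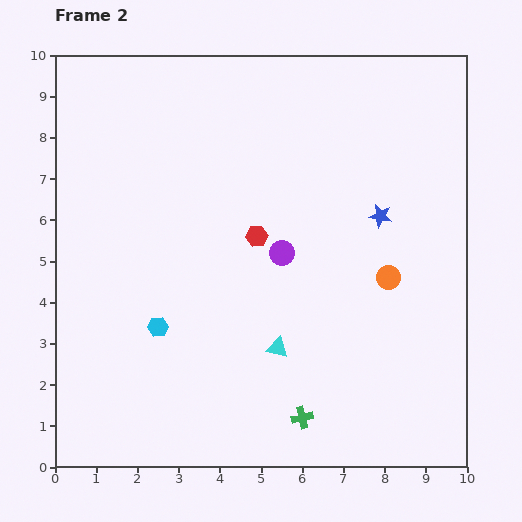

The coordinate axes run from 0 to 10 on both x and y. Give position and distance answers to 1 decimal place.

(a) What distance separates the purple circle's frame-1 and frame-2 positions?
2.0

The purple circle moved from (4.2, 3.7) to (5.5, 5.2), a distance of √(1.3² + 1.5²) ≈ 2.0.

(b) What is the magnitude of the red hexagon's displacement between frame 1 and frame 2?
3.1

The red hexagon moved from (3.0, 8.1) to (4.9, 5.6), a distance of √(1.9² + 2.5²) ≈ 3.1.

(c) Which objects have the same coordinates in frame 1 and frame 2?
none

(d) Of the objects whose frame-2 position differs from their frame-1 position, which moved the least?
the green cross

(moved 0.9)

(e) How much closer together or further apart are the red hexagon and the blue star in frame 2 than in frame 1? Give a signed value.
-3.0

Distance in frame 1: 6.0. Distance in frame 2: 3.0.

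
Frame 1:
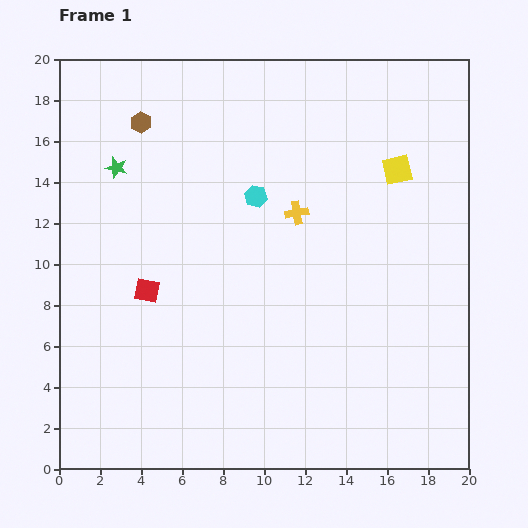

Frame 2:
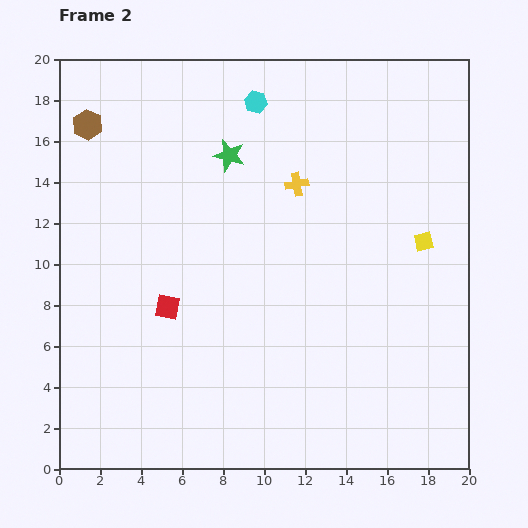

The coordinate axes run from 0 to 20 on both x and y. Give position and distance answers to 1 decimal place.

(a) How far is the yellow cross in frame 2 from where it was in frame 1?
1.4

The yellow cross moved from (11.6, 12.5) to (11.6, 13.9), a distance of √(0.0² + 1.4²) ≈ 1.4.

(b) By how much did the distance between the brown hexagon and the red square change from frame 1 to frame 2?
+1.5

Distance in frame 1: 8.2. Distance in frame 2: 9.7.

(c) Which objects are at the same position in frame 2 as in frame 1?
none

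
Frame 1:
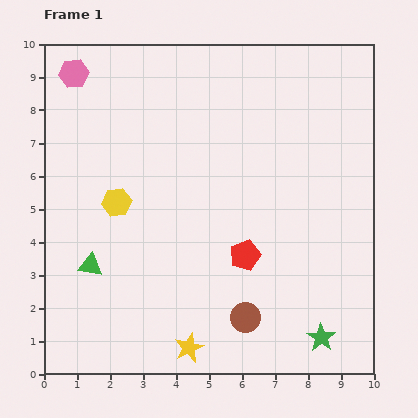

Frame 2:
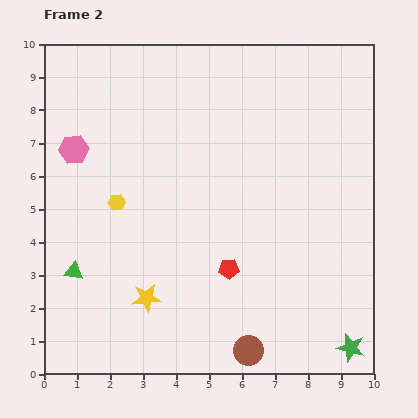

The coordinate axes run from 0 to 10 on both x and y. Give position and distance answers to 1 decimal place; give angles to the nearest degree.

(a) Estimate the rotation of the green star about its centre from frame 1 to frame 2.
18° counter-clockwise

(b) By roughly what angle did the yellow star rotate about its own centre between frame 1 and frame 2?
18° clockwise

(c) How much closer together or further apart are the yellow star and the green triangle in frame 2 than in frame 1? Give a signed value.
-1.6

Distance in frame 1: 3.9. Distance in frame 2: 2.3.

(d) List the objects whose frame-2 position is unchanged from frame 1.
the yellow hexagon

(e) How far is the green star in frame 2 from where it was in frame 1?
0.9

The green star moved from (8.4, 1.1) to (9.3, 0.8), a distance of √(0.9² + 0.3²) ≈ 0.9.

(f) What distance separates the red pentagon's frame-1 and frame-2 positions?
0.6

The red pentagon moved from (6.1, 3.6) to (5.6, 3.2), a distance of √(0.5² + 0.4²) ≈ 0.6.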